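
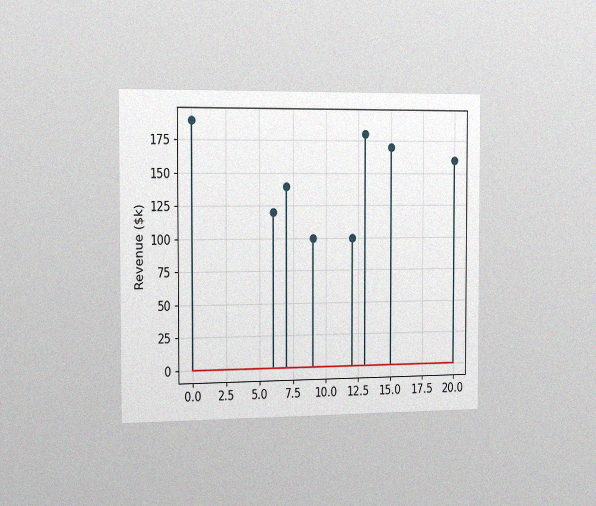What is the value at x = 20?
$160k

The chart is viewed slightly from the left, with some photo noise. The stem at x=20 reaches $160k.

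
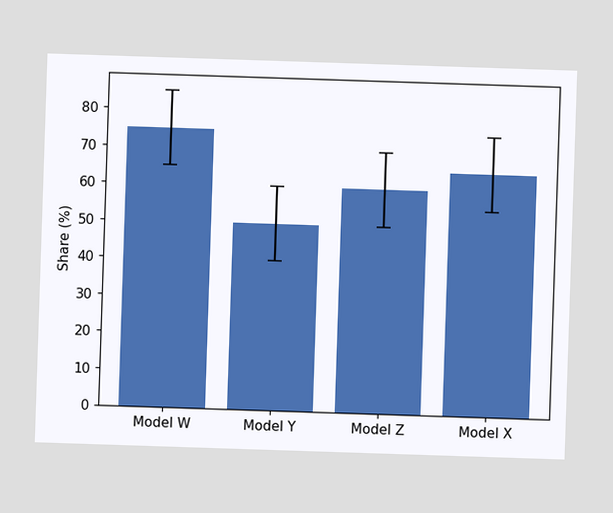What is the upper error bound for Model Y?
The Model Y bar's upper whisker reaches 60%.

60%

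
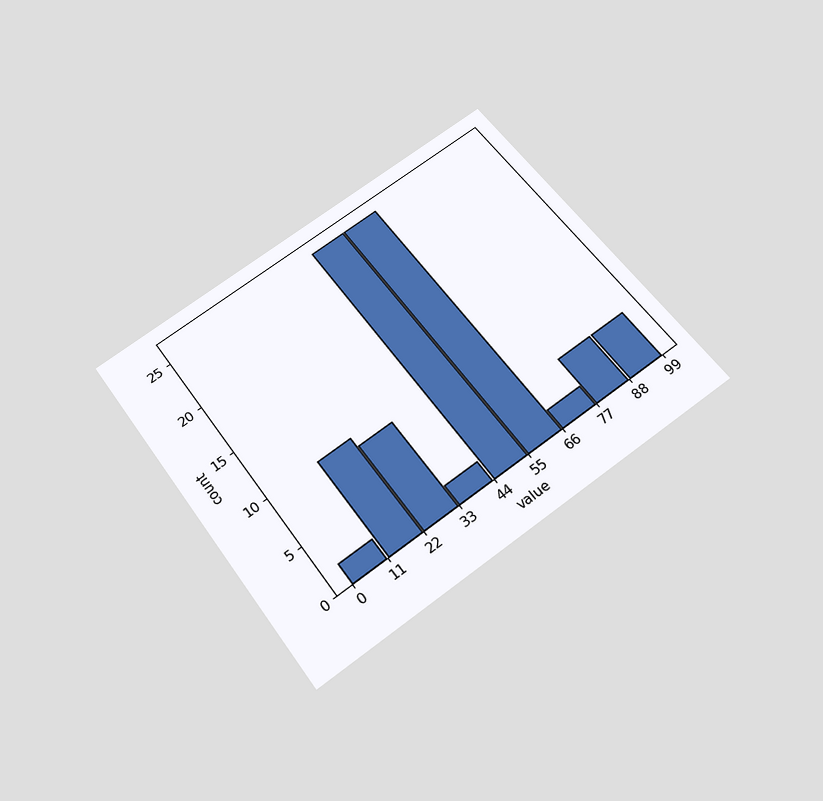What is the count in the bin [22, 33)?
9

The chart is tilted about 36° counter-clockwise and viewed slightly from below. The [22, 33) bin has height 9.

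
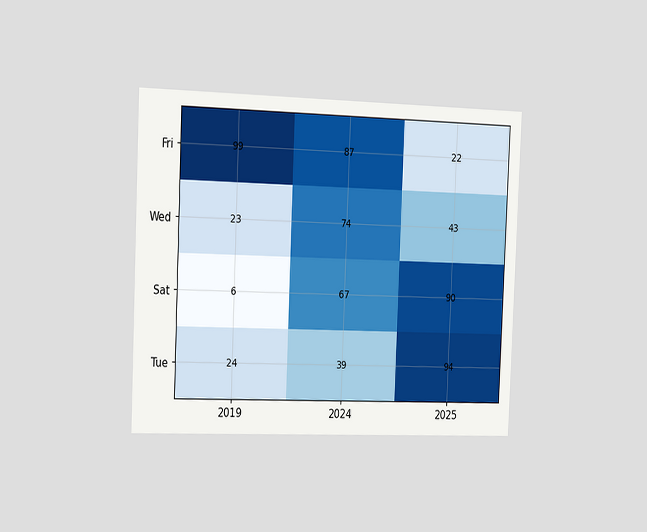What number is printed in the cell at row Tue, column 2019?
24

The chart is tilted about 2° clockwise and viewed slightly from the left. The (Tue, 2019) cell reads 24.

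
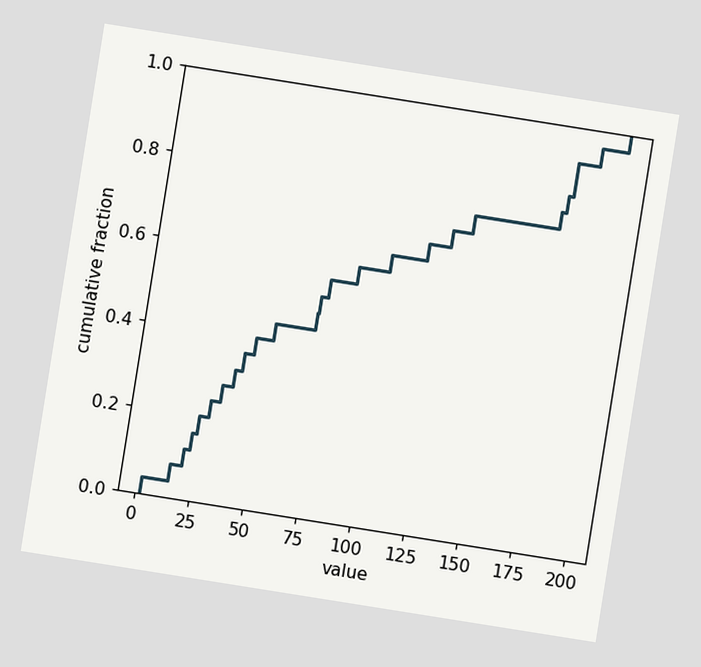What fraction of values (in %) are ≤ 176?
84%

The chart is tilted about 9° clockwise. At x=176 the ECDF step is at 84%.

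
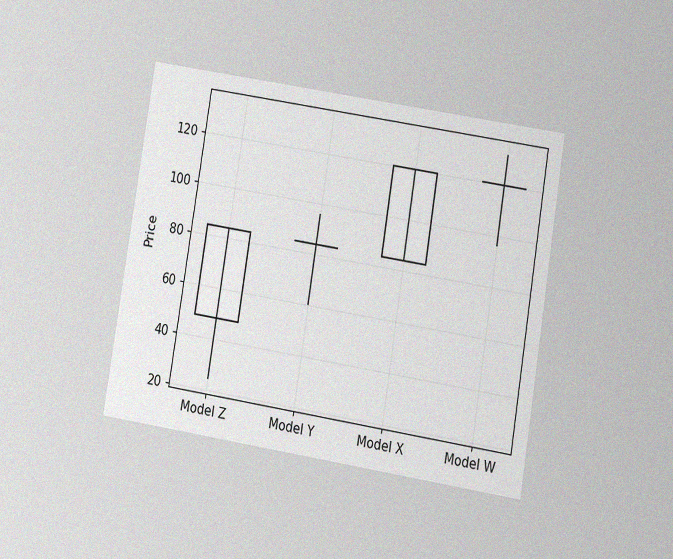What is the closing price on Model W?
The chart is tilted about 9° clockwise and viewed at a slight angle, with some photo noise. The Model W candle closes at 120.

120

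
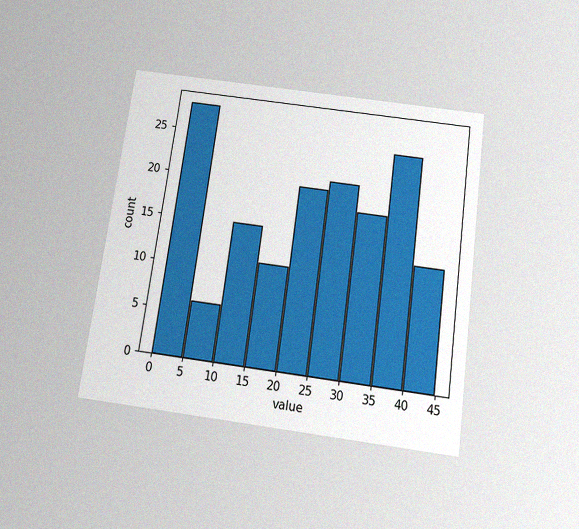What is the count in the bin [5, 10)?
The chart is tilted about 8° clockwise and viewed slightly from below, with some photo noise. The [5, 10) bin has height 6.

6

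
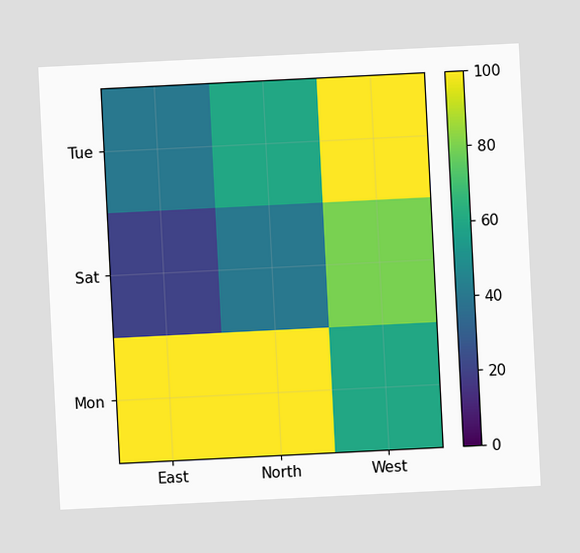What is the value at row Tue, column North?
60

The chart is tilted about 3° counter-clockwise. Matching cell (Tue, North) against the colorbar gives 60.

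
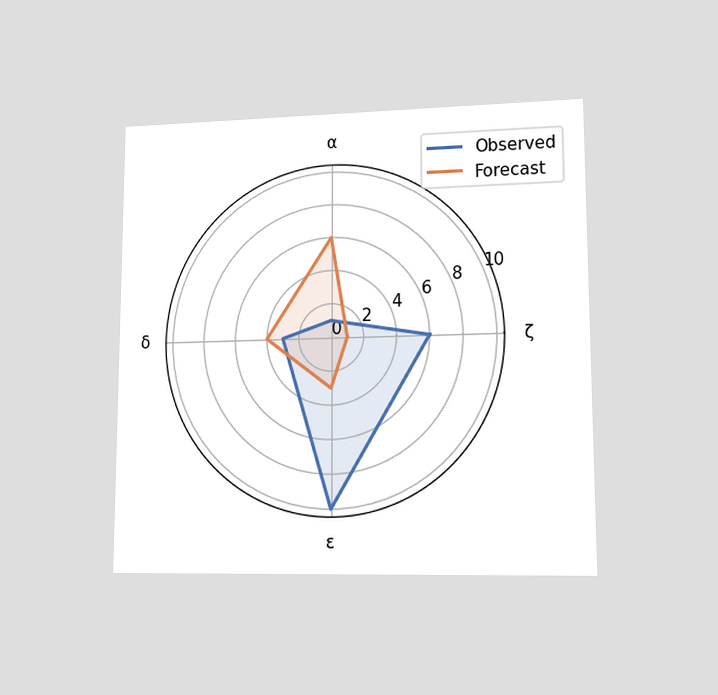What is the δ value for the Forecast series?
The chart is viewed at a slight angle. On the δ axis, Forecast reaches 4.

4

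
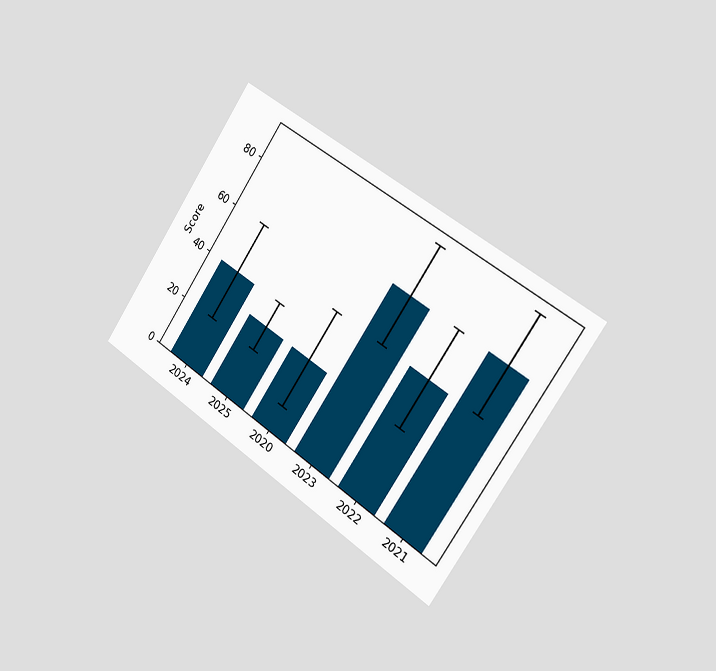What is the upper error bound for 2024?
60

The chart is tilted about 34° clockwise and viewed slightly from the right. The 2024 bar's upper whisker reaches 60.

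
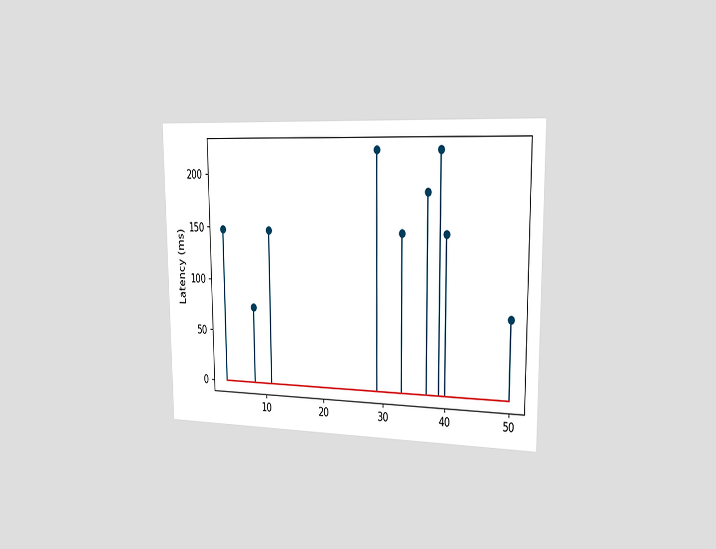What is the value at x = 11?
The chart is viewed slightly from the right. The stem at x=11 reaches 148ms.

148ms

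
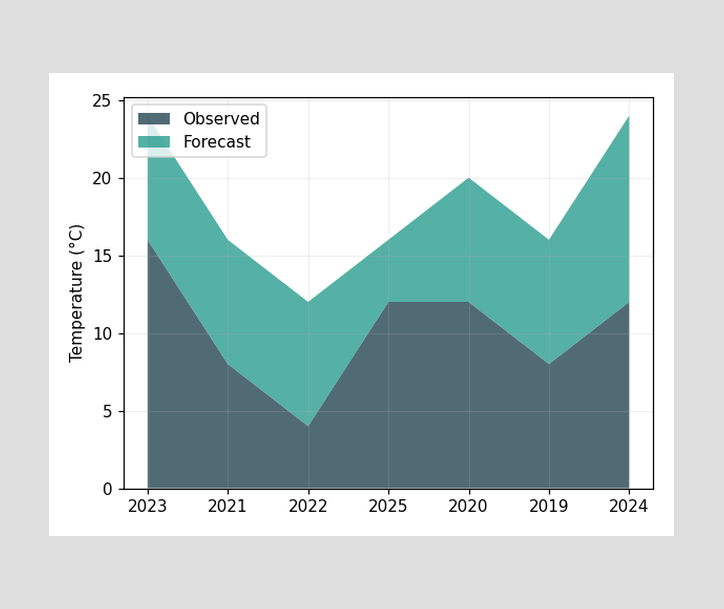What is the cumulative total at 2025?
The stacked total at 2025 reaches 16°C.

16°C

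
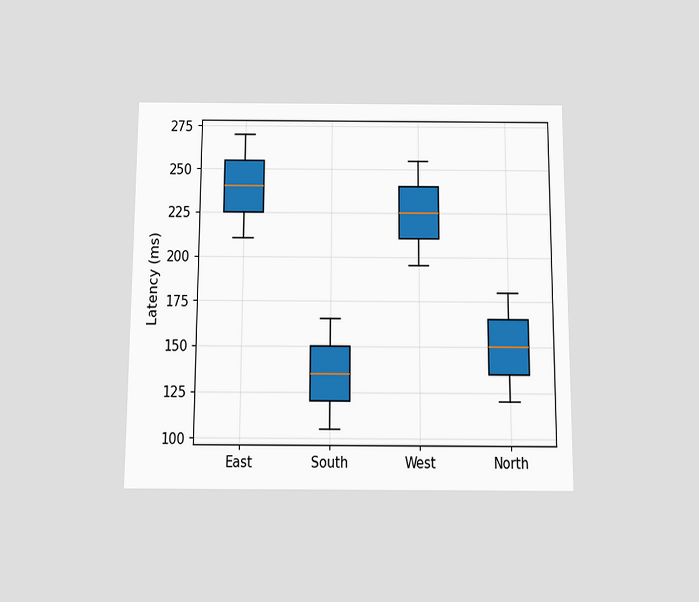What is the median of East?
240ms

The chart is viewed slightly from below. The median line in the East box sits at 240ms.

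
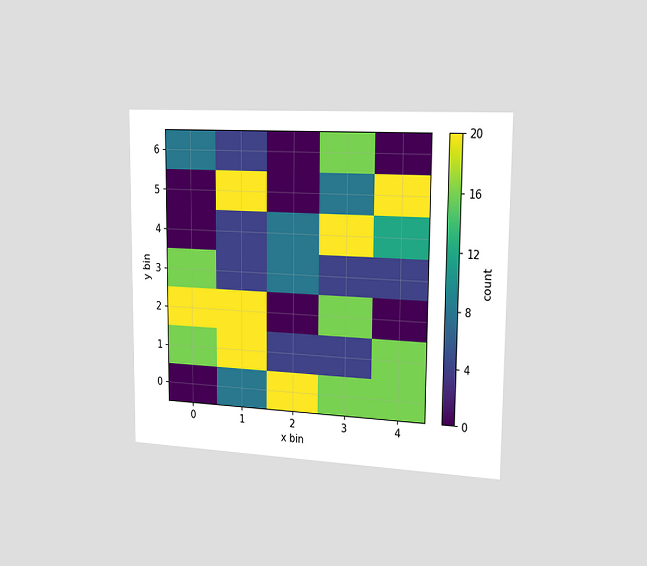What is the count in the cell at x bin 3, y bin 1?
4

The chart is viewed slightly from the right. Matching the cell (3, 1) against the colorbar gives 4.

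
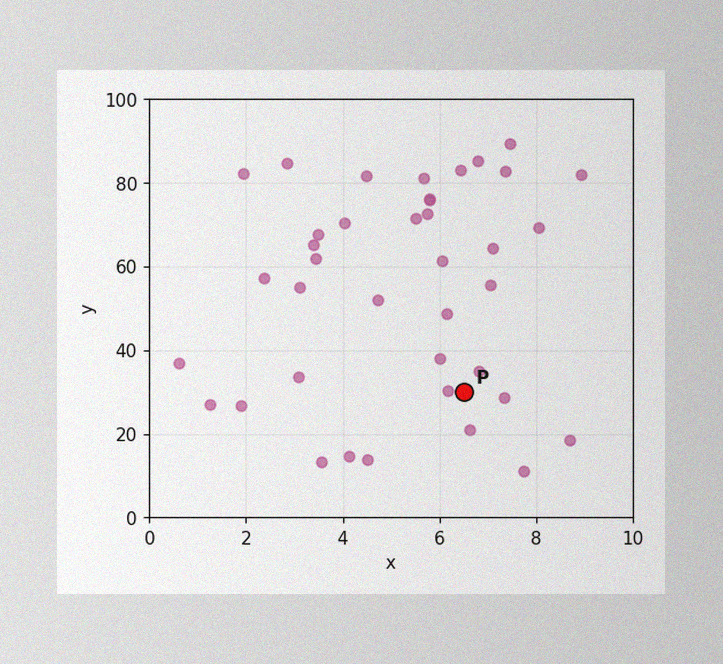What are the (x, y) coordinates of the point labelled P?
The image has some photo noise and uneven lighting. Following the gridlines from P to each axis, P sits at (6.5, 30).

(6.5, 30)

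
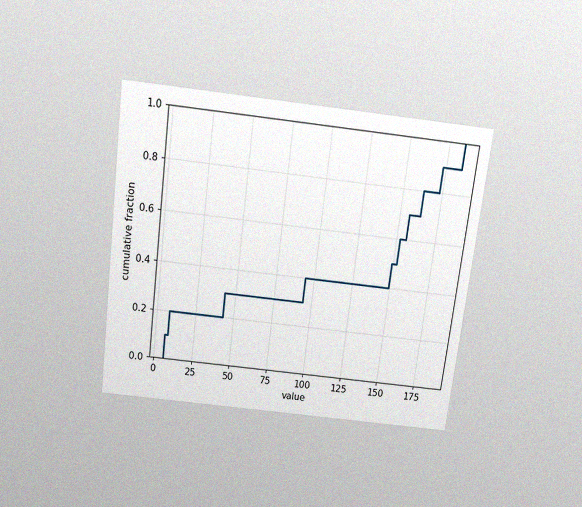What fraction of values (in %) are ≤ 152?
60%

The chart is tilted about 7° clockwise and viewed slightly from above, with some photo noise. At x=152 the ECDF step is at 60%.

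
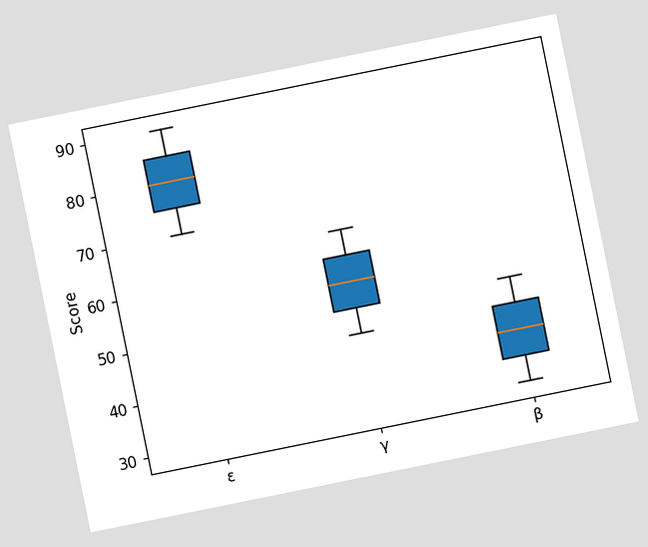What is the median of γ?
55

The chart is tilted about 11° counter-clockwise. The median line in the γ box sits at 55.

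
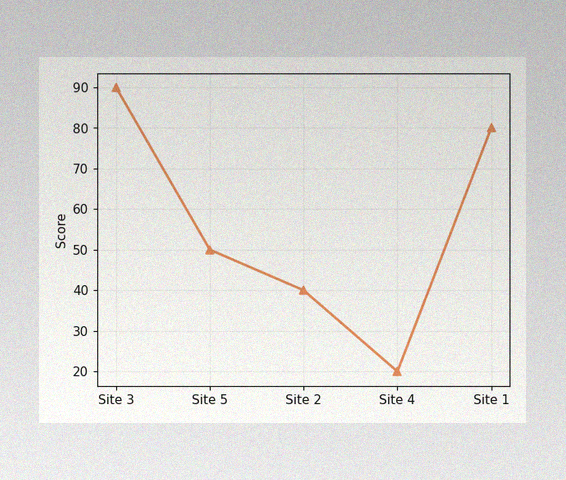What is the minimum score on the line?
20

The image has some photo noise and uneven lighting. The lowest point is at Site 4, and reading across to the y-axis gives 20.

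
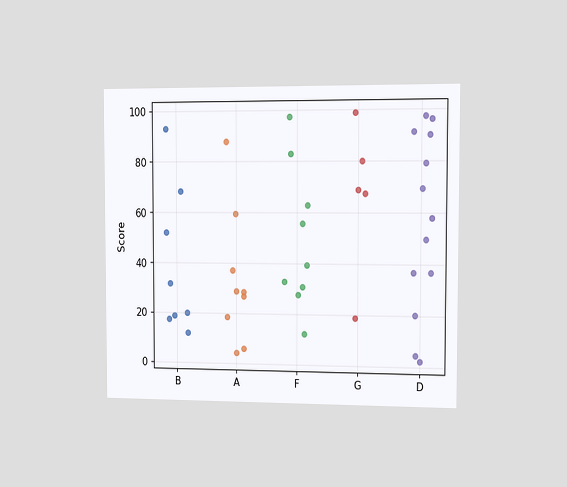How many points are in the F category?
The chart is viewed slightly from the right. Counting the markers in the F column gives 9.

9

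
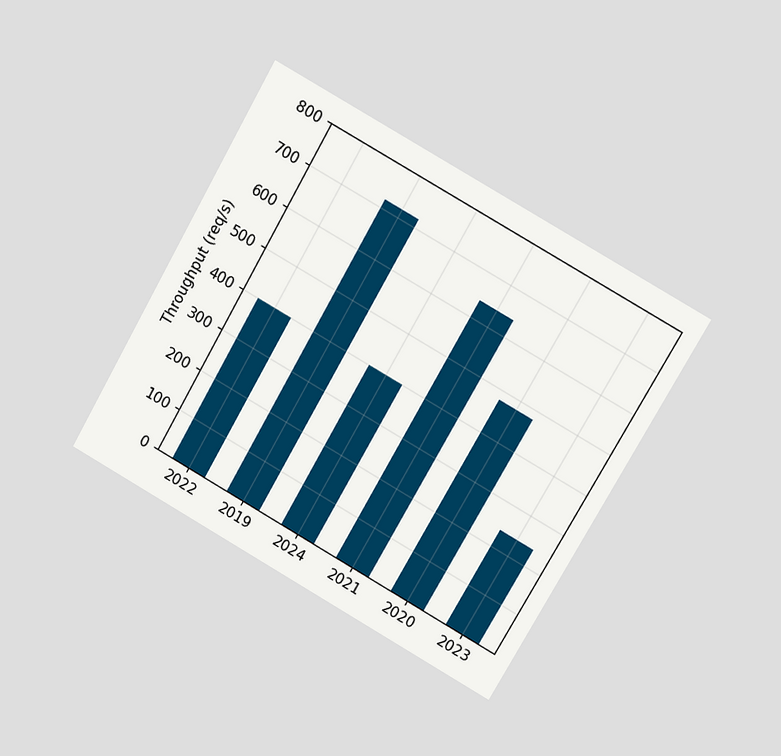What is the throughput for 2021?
640req/s

The chart is tilted about 30° clockwise and viewed at a slight angle. Reading along the chart's y-axis, the 2021 bar reaches 640req/s.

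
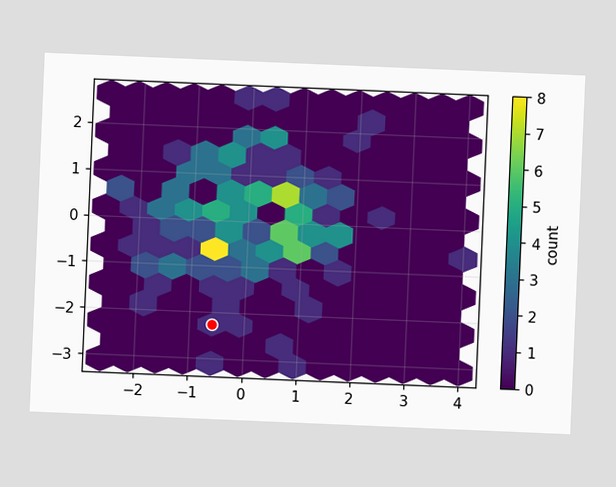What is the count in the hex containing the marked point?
The chart is tilted about 2° clockwise. The marked hex reads 1 on the colorbar.

1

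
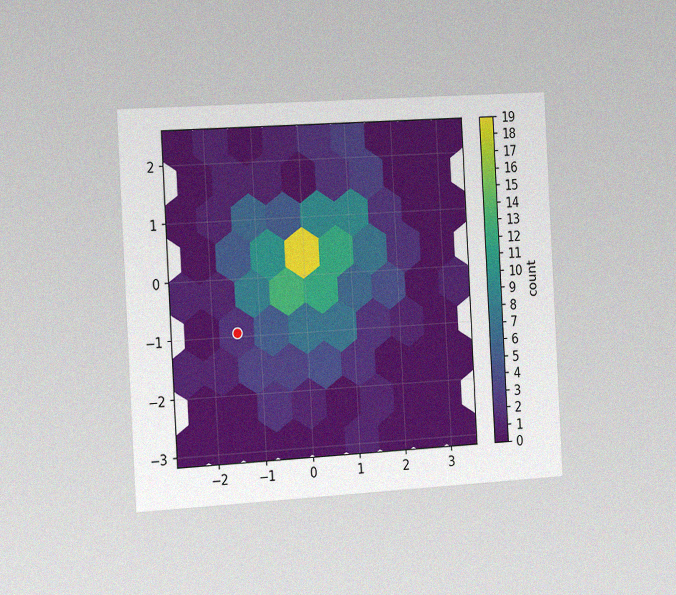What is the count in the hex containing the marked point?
2

The chart is tilted about 3° counter-clockwise and viewed slightly from the left, with some photo noise. The marked hex reads 2 on the colorbar.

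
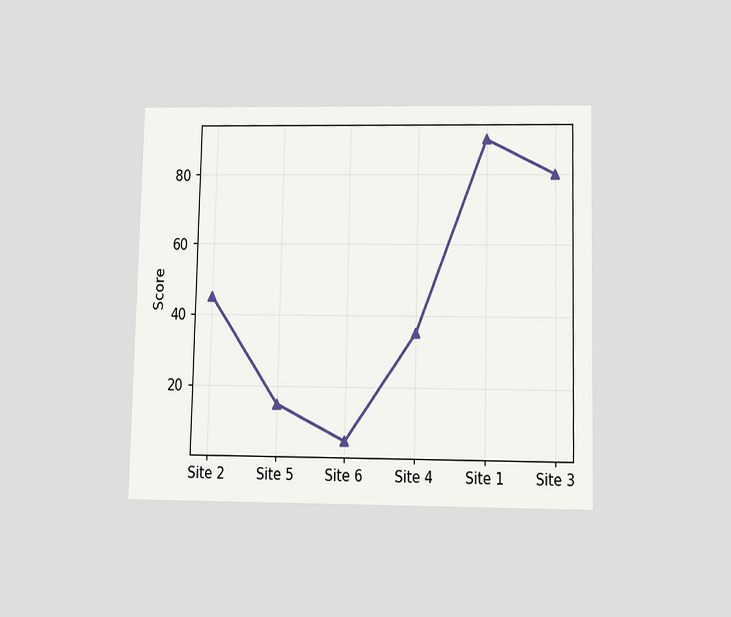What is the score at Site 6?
The chart is viewed slightly from below. At Site 6, the line is at 5.

5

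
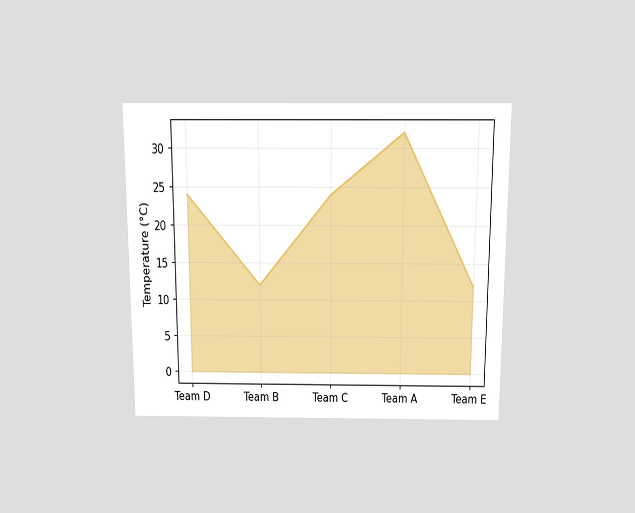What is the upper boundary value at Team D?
The chart is viewed slightly from above. At Team D the upper boundary is at 24°C.

24°C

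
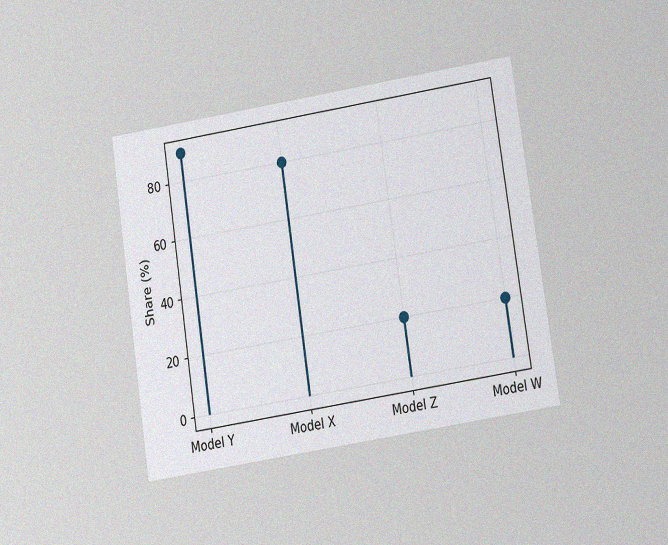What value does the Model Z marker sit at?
The chart is tilted about 9° counter-clockwise and viewed at a slight angle, with some photo noise. The Model Z marker sits at 20%.

20%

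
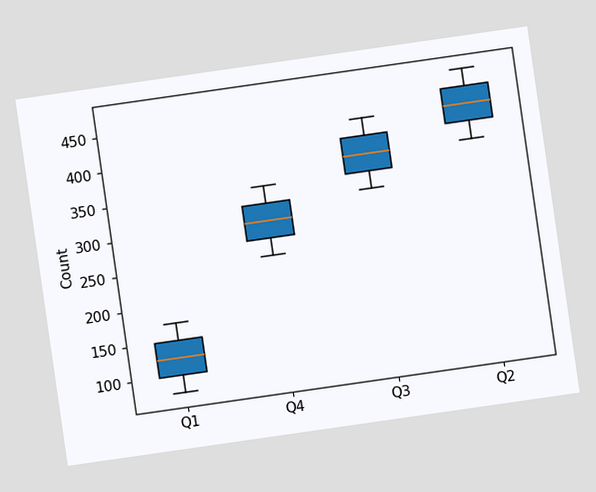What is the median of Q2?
425

The chart is tilted about 8° counter-clockwise. The median line in the Q2 box sits at 425.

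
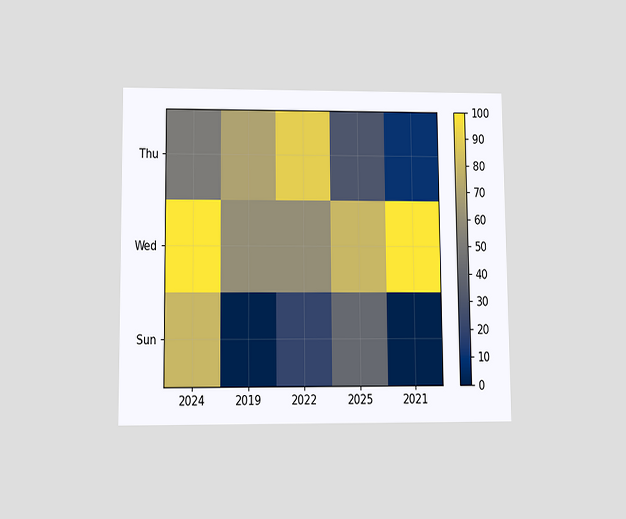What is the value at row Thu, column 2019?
70

The chart is viewed slightly from below. Matching cell (Thu, 2019) against the colorbar gives 70.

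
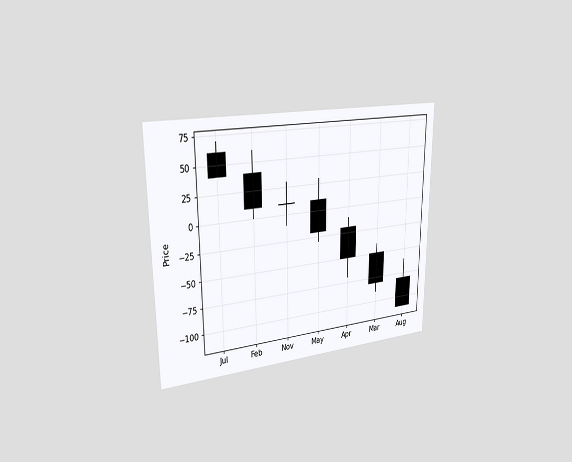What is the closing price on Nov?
The chart is viewed slightly from the left. The Nov candle closes at 10.

10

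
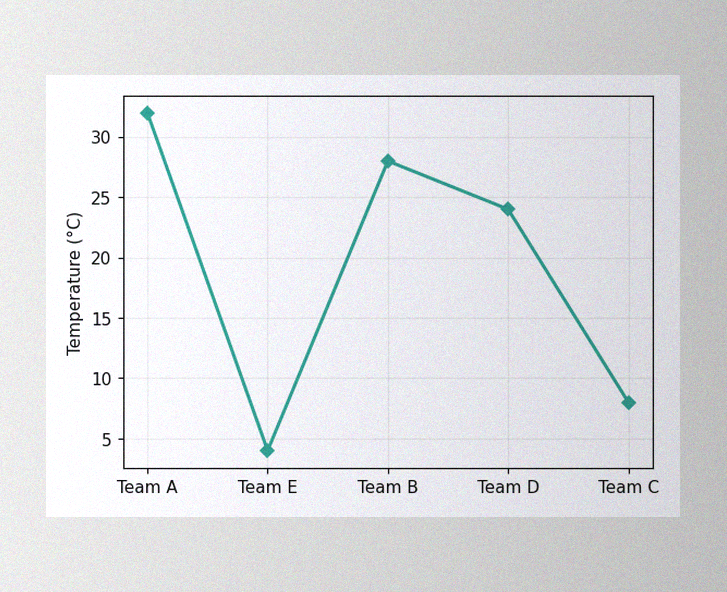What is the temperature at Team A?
32°C

The image has some photo noise and uneven lighting. At Team A, the line is at 32°C.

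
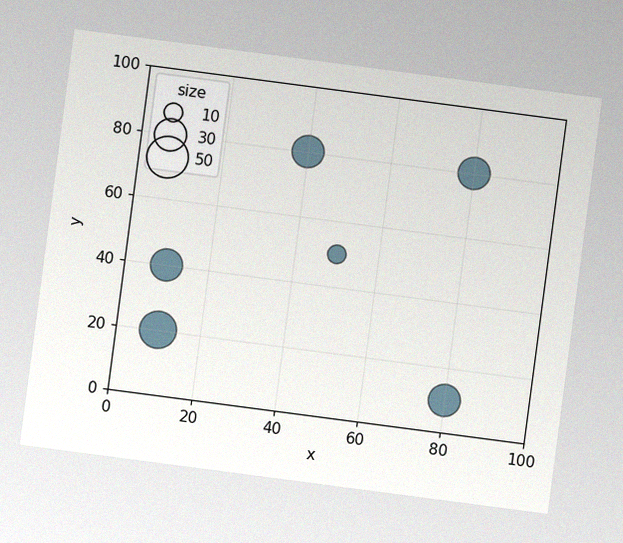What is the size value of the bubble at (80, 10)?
30

The chart is tilted about 7° clockwise, with some photo noise. Matching the bubble at (80, 10) against the size legend gives 30.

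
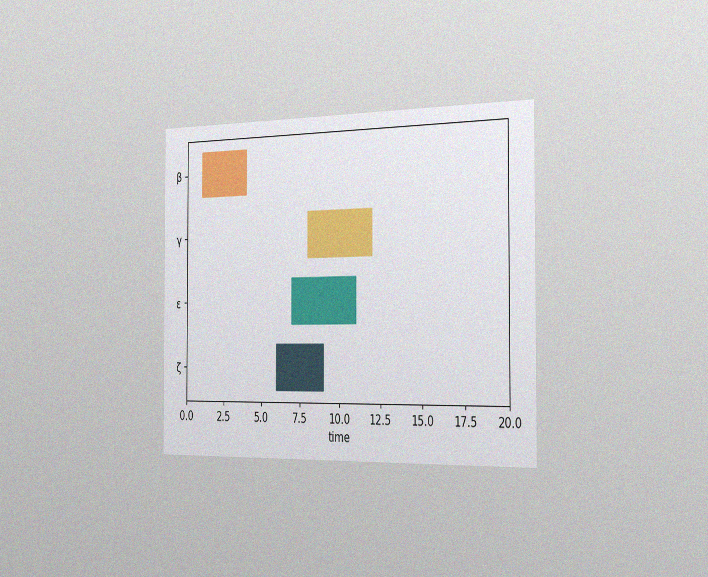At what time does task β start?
The chart is viewed slightly from the right, with some photo noise. The β bar begins at t=1.

1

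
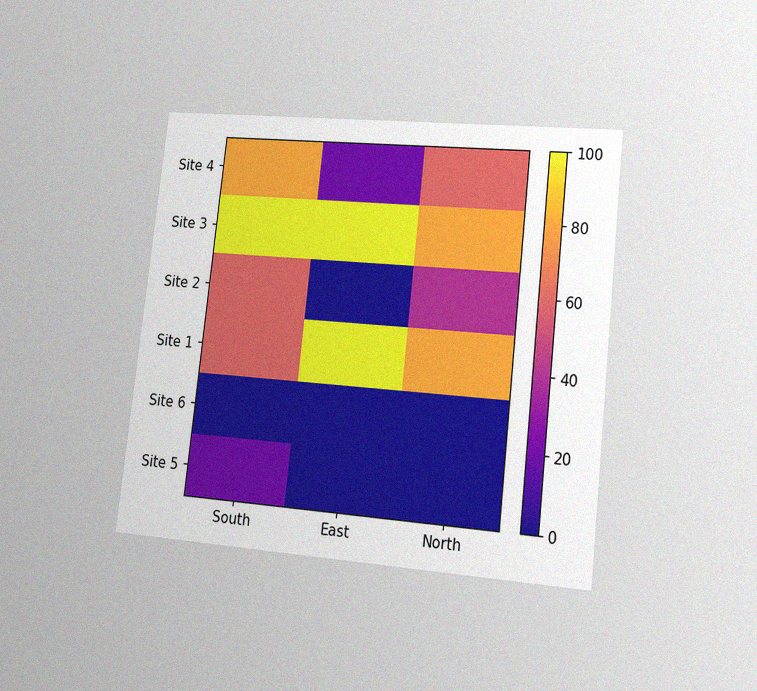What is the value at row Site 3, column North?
The chart is tilted about 6° clockwise and viewed at a slight angle, with some photo noise. Matching cell (Site 3, North) against the colorbar gives 80.

80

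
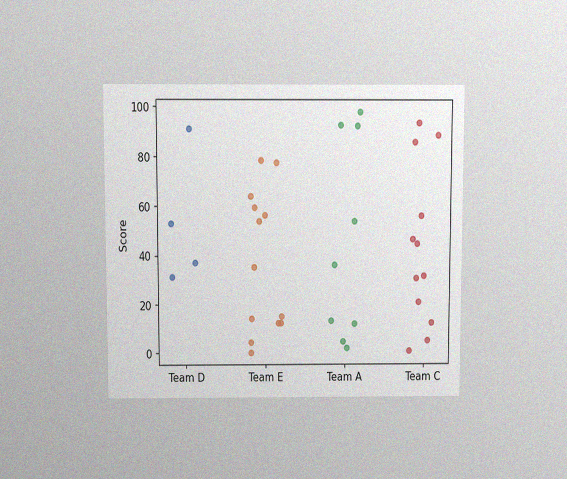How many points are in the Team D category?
4

The chart is viewed slightly from above, with some photo noise. Counting the markers in the Team D column gives 4.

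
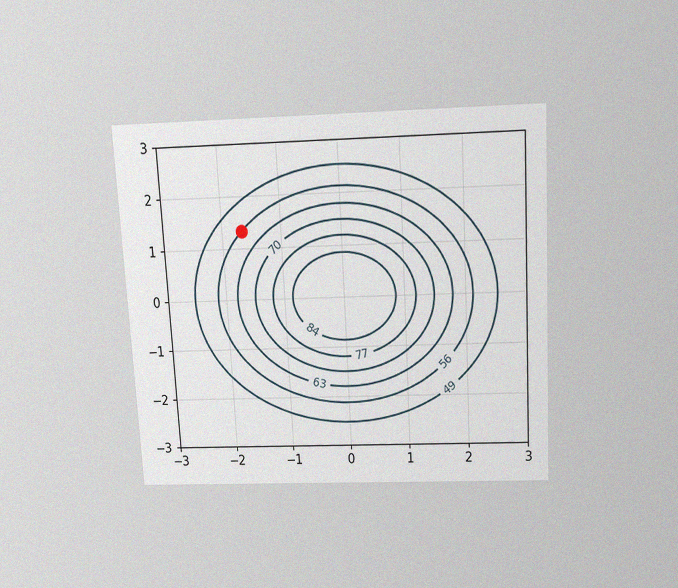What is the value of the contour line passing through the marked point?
56

The chart is tilted about 3° counter-clockwise and viewed slightly from above, with some photo noise. The marked point sits on the contour labelled 56.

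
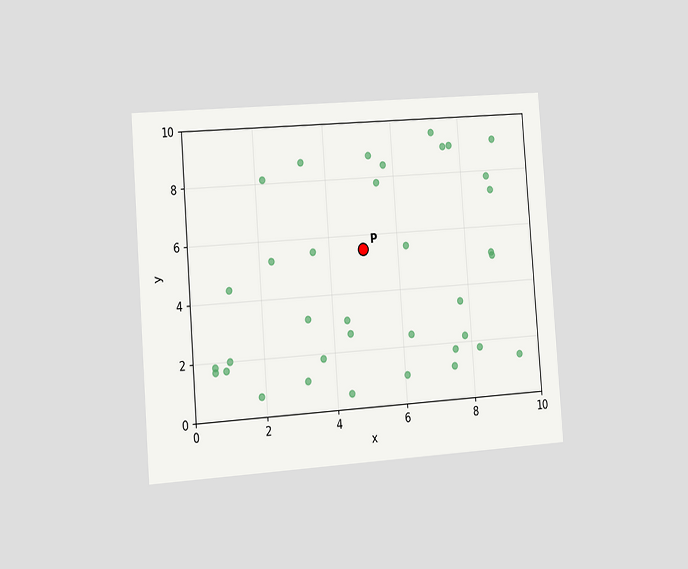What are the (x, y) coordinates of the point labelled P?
(5, 5.5)

The chart is tilted about 4° counter-clockwise and viewed slightly from the left. Following the gridlines from P to each axis, P sits at (5, 5.5).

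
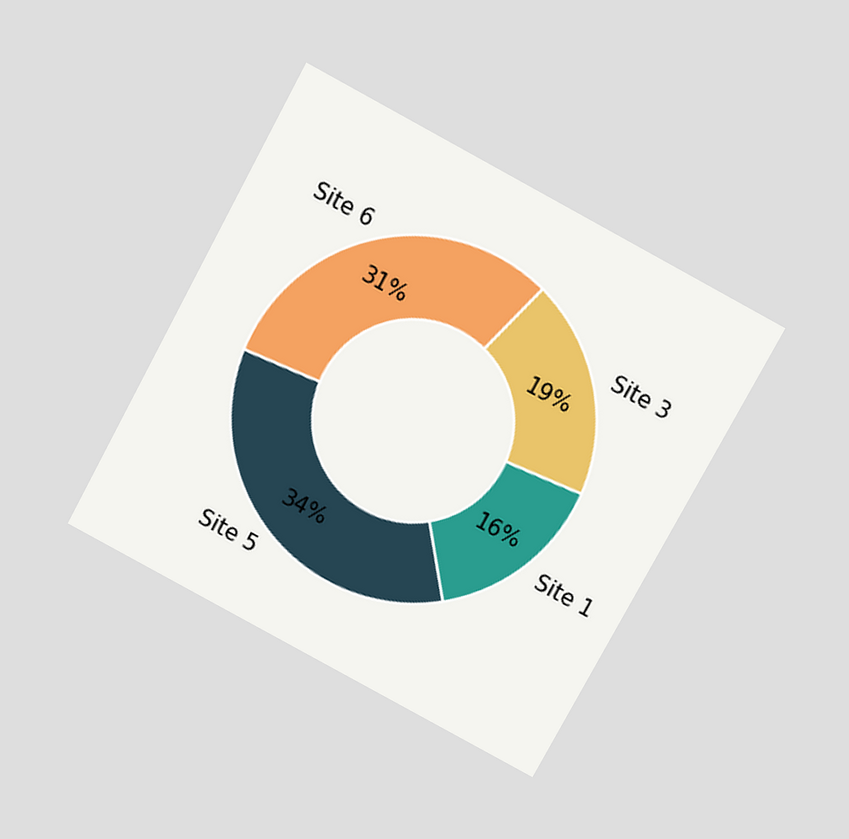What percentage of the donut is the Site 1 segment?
16%

The chart is tilted about 29° clockwise and viewed slightly from above. The Site 1 segment takes up 16% of the ring.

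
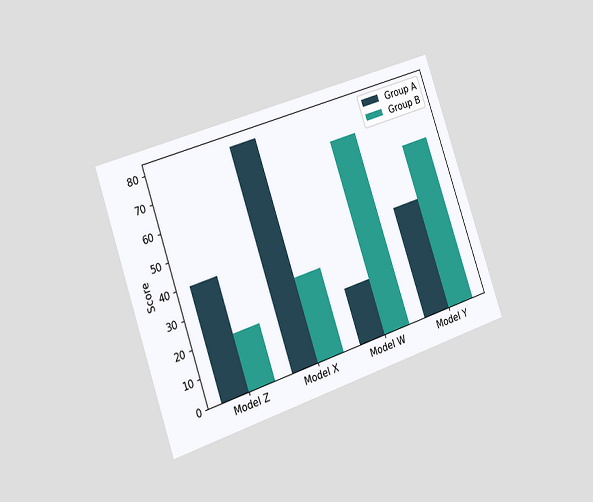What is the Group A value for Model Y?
The chart is tilted about 19° counter-clockwise and viewed slightly from the left. The Group A bar at Model Y reaches 40 on the y-axis.

40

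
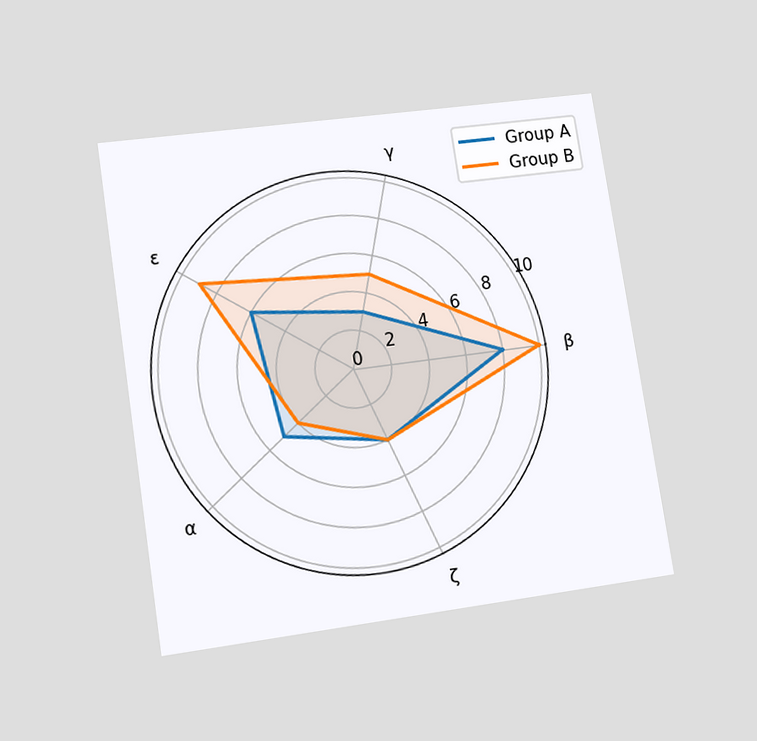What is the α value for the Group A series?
The chart is tilted about 9° counter-clockwise and viewed at a slight angle. On the α axis, Group A reaches 5.

5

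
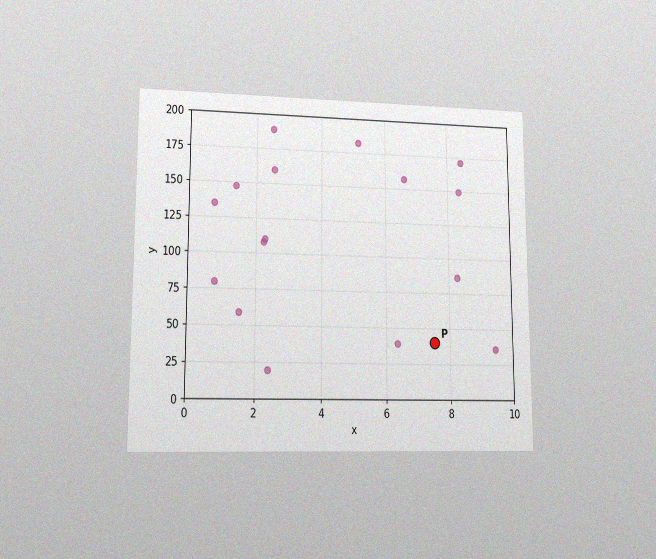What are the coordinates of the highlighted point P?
The chart is viewed at a slight angle, with some photo noise. Following the gridlines from P to each axis, P sits at (7.5, 40).

(7.5, 40)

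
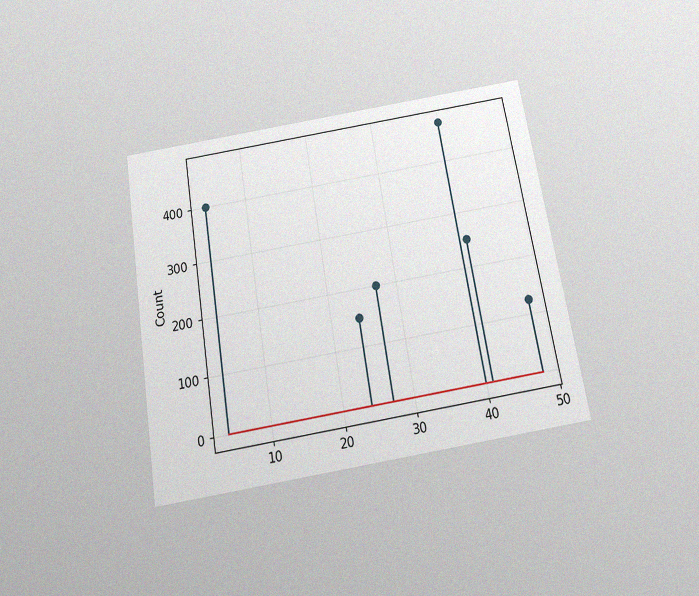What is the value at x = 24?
150

The chart is tilted about 9° counter-clockwise and viewed slightly from below, with some photo noise. The stem at x=24 reaches 150.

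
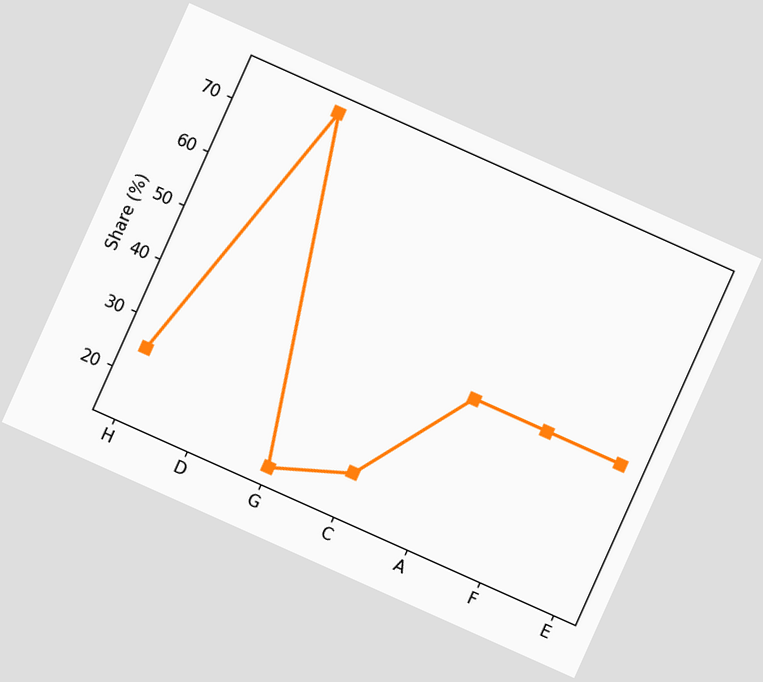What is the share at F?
40%

The chart is tilted about 24° clockwise. At F, the line is at 40%.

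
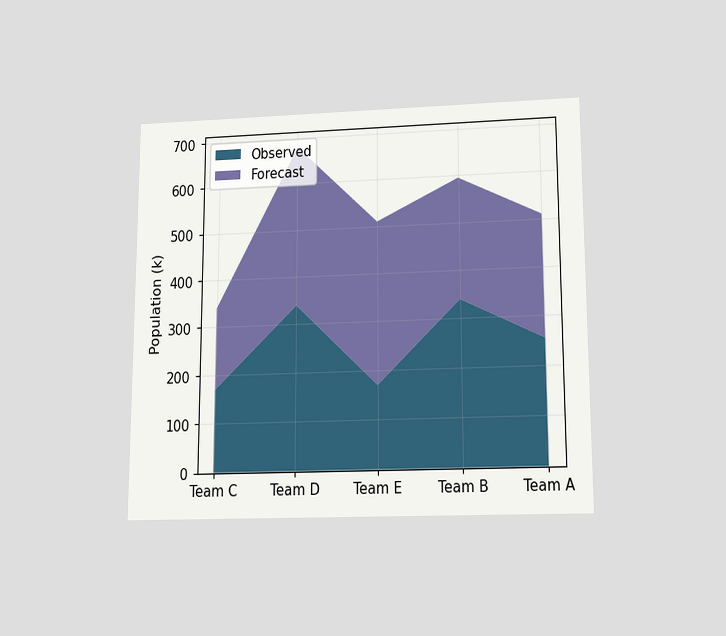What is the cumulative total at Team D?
The chart is viewed slightly from below. The stacked total at Team D reaches 680k.

680k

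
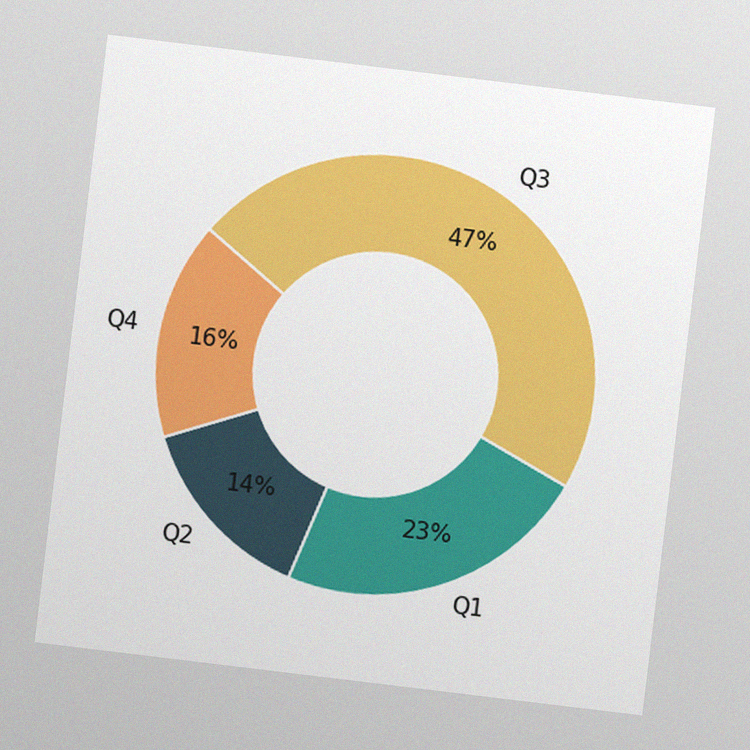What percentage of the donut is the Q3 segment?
The chart is tilted about 7° clockwise, with some photo noise. The Q3 segment takes up 47% of the ring.

47%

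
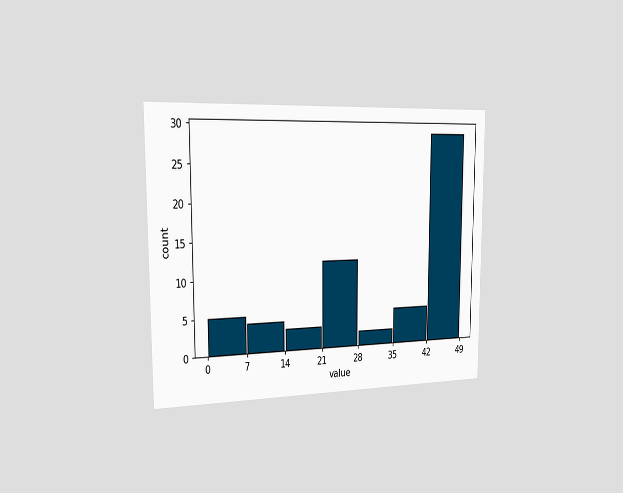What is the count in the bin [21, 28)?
The chart is viewed slightly from the left. The [21, 28) bin has height 12.

12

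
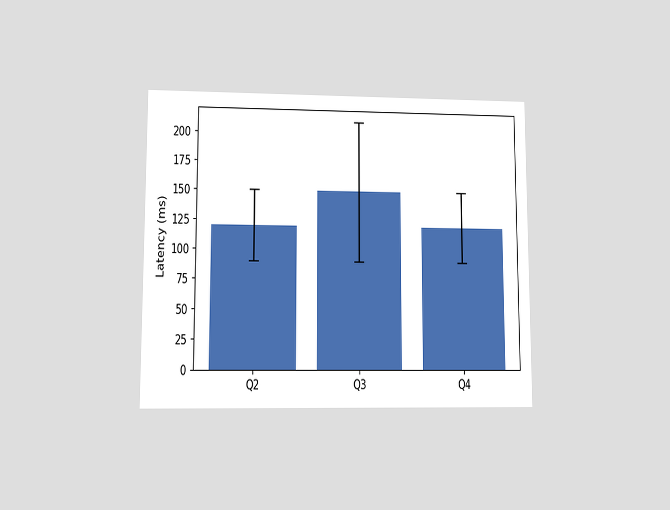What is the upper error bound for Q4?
150ms

The chart is viewed at a slight angle. The Q4 bar's upper whisker reaches 150ms.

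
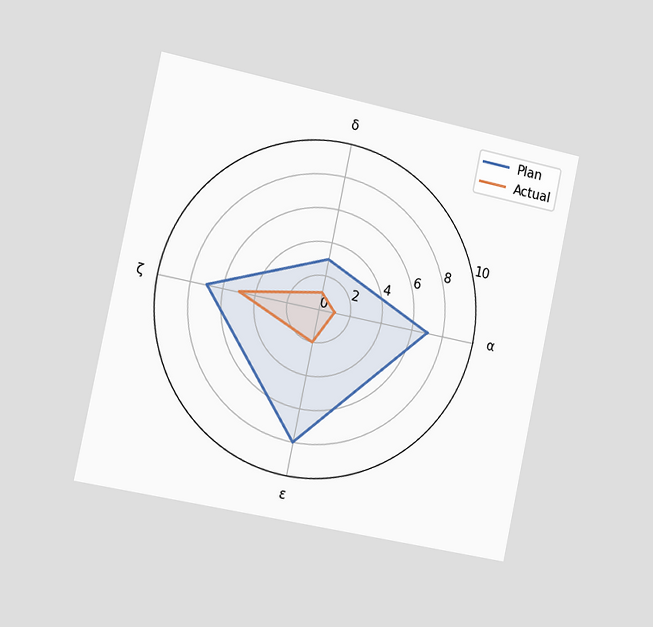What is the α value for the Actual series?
1

The chart is tilted about 12° clockwise and viewed slightly from the left. On the α axis, Actual reaches 1.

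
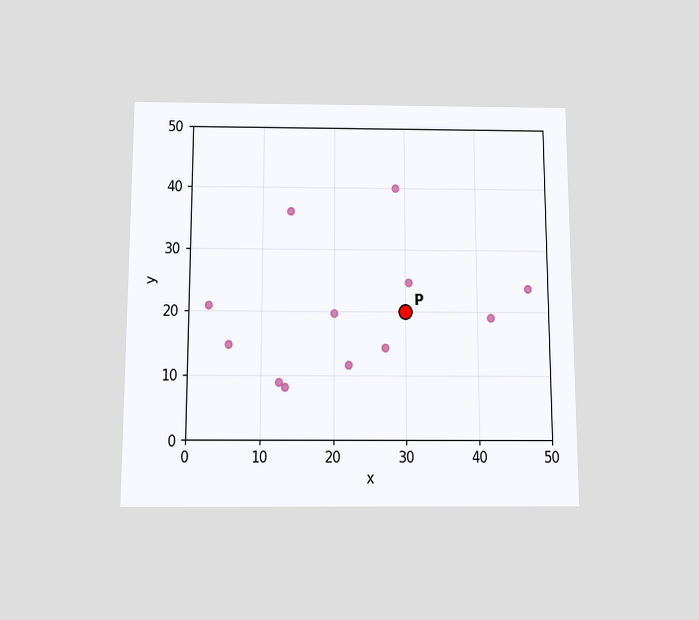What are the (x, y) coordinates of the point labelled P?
(30, 20)

The chart is viewed slightly from below. Following the gridlines from P to each axis, P sits at (30, 20).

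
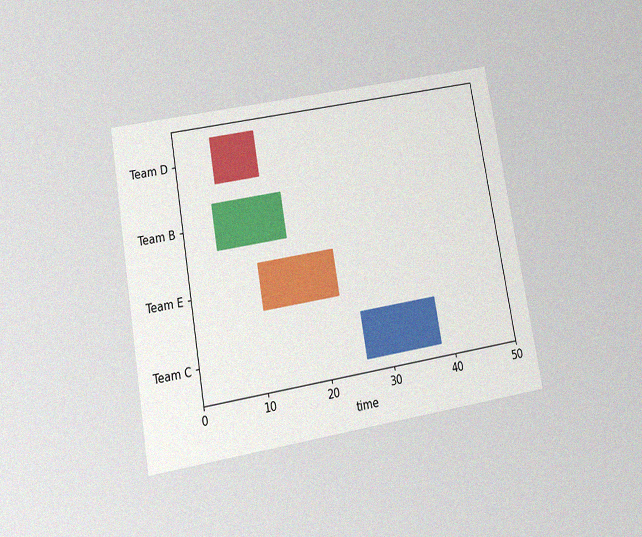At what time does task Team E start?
The chart is tilted about 10° counter-clockwise and viewed at a slight angle, with some photo noise. The Team E bar begins at t=11.

11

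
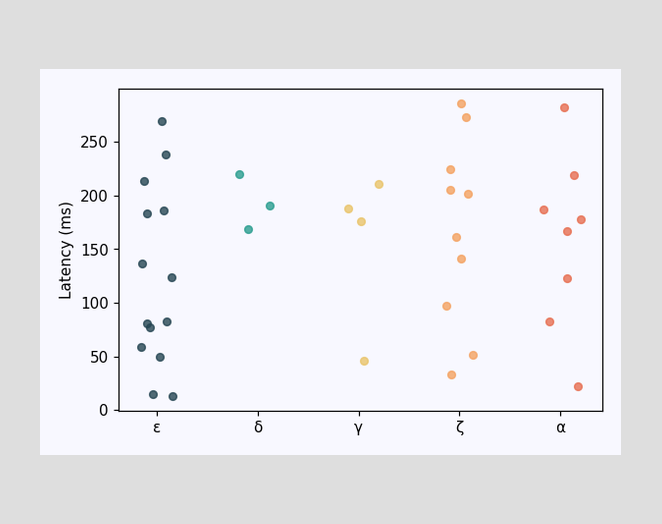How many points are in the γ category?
Counting the markers in the γ column gives 4.

4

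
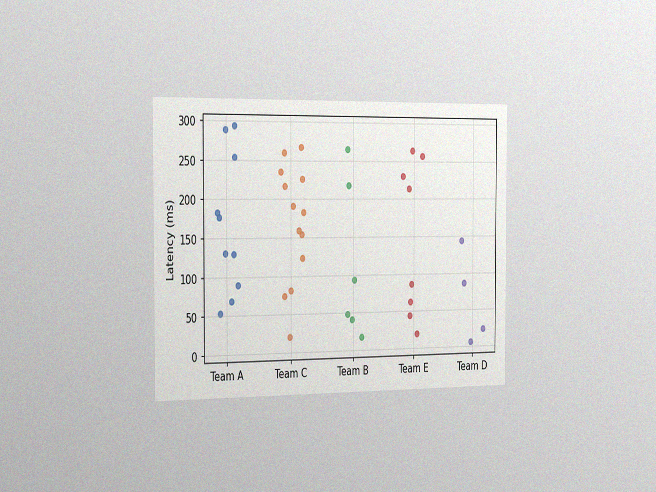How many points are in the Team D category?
4

The chart is viewed slightly from the left, with some photo noise. Counting the markers in the Team D column gives 4.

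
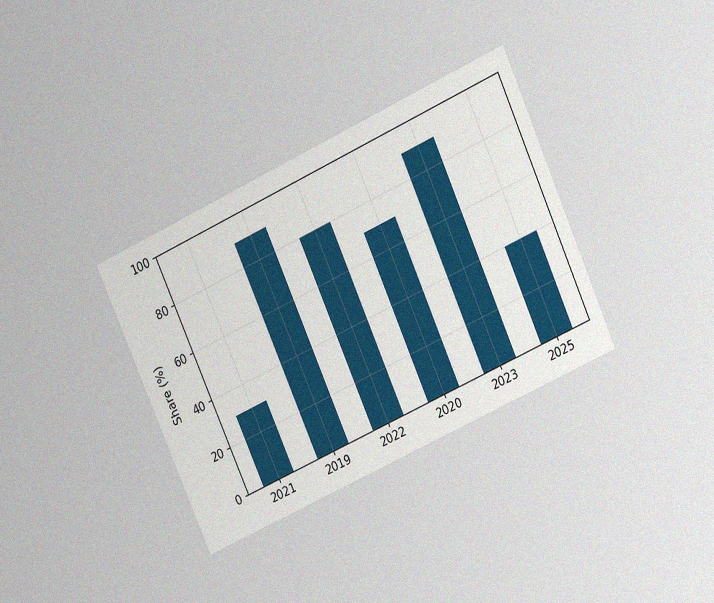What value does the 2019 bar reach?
The chart is tilted about 24° counter-clockwise and viewed at a slight angle, with some photo noise. Reading along the chart's y-axis, the 2019 bar reaches 90%.

90%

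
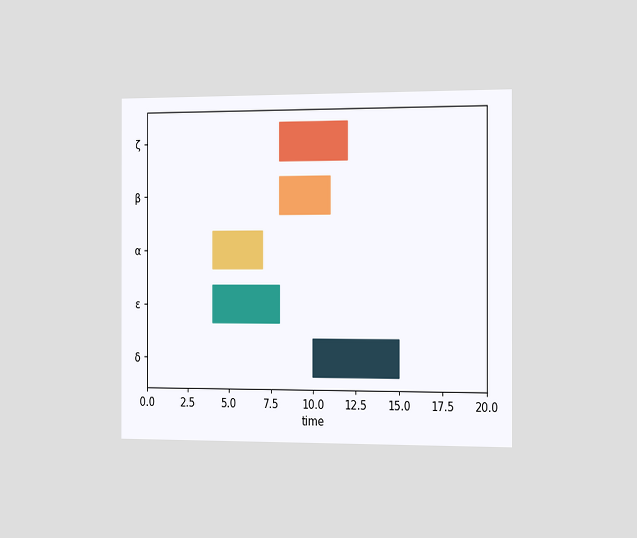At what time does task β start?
The chart is viewed slightly from the right. The β bar begins at t=8.

8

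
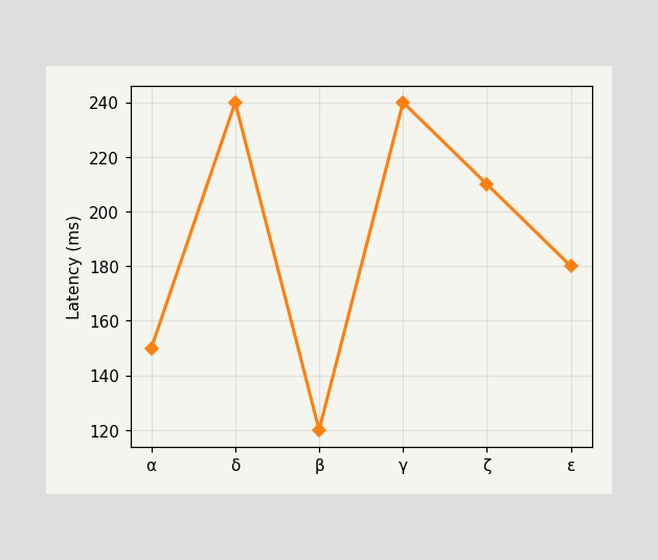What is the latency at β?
At β, the line is at 120ms.

120ms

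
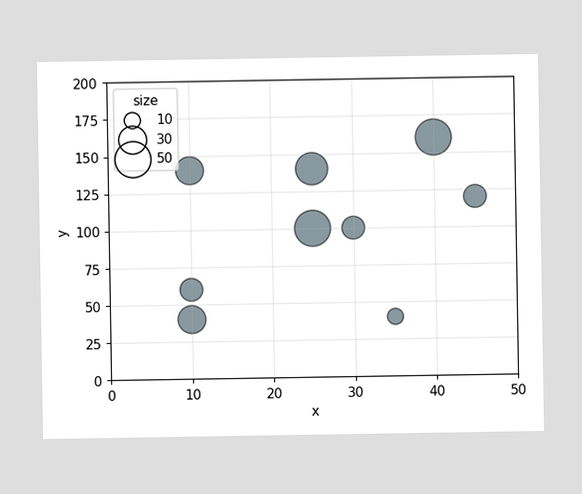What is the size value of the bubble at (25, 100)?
50

Matching the bubble at (25, 100) against the size legend gives 50.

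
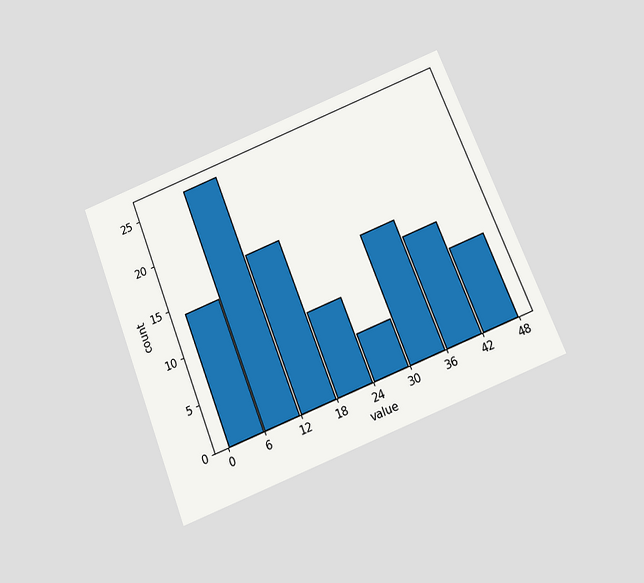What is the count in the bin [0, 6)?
14

The chart is tilted about 22° counter-clockwise and viewed slightly from below. The [0, 6) bin has height 14.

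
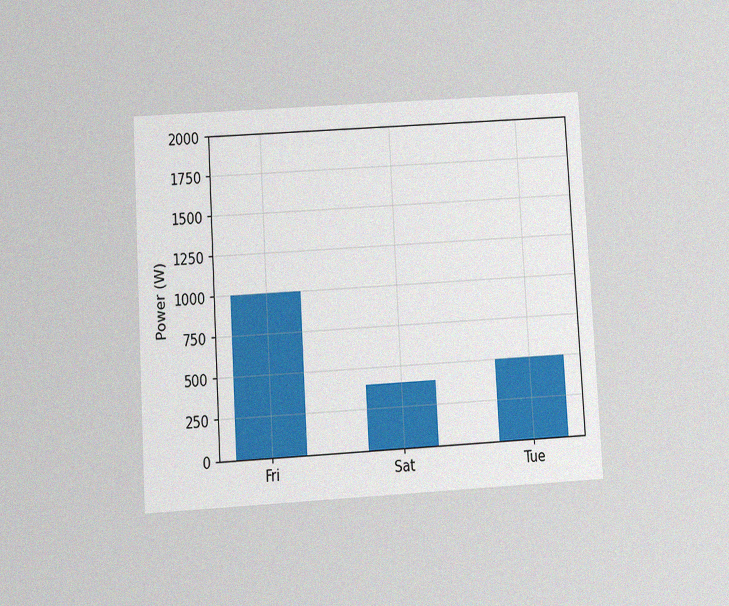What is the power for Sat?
400W

The chart is tilted about 3° counter-clockwise and viewed at a slight angle, with some photo noise. Reading along the chart's y-axis, the Sat bar reaches 400W.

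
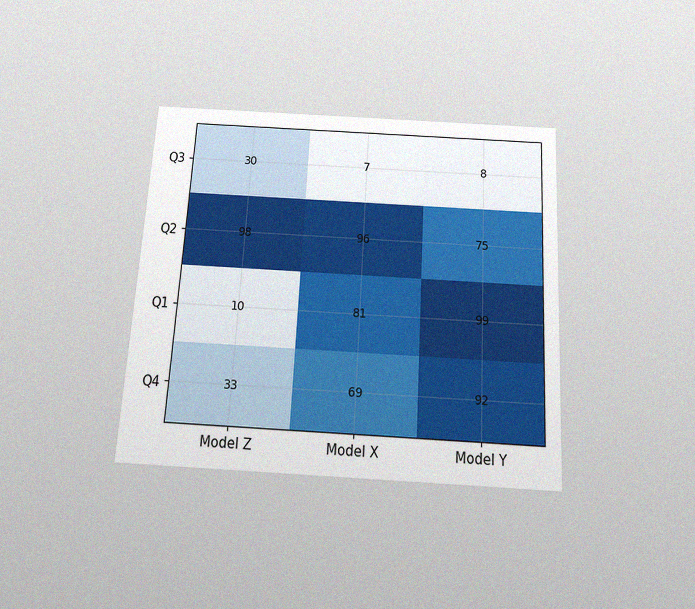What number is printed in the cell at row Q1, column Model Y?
The chart is tilted about 3° clockwise and viewed slightly from below, with some photo noise. The (Q1, Model Y) cell reads 99.

99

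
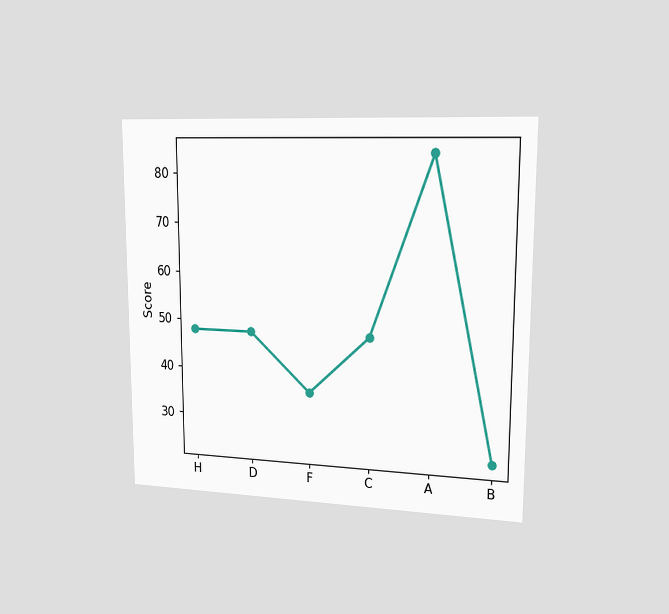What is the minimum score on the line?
The chart is viewed slightly from the right. The lowest point is at B, and reading across to the y-axis gives 24.

24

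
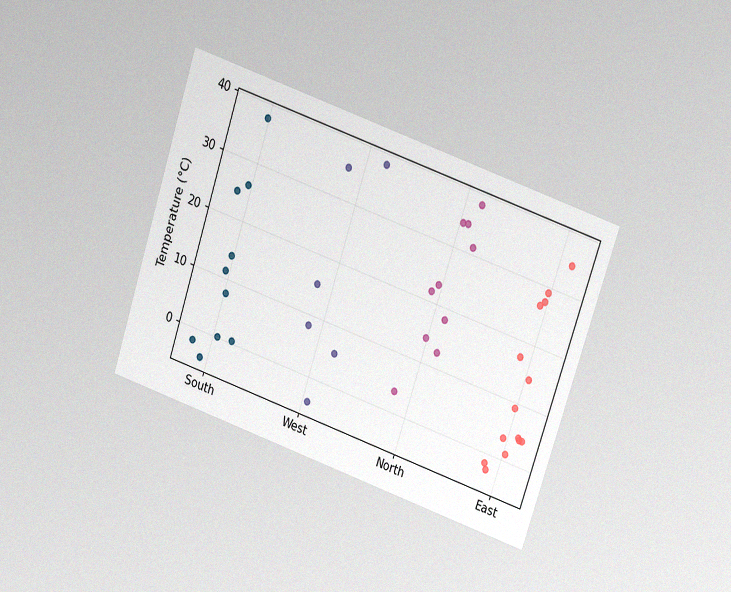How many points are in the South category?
The chart is tilted about 19° clockwise and viewed at a slight angle, with some photo noise. Counting the markers in the South column gives 10.

10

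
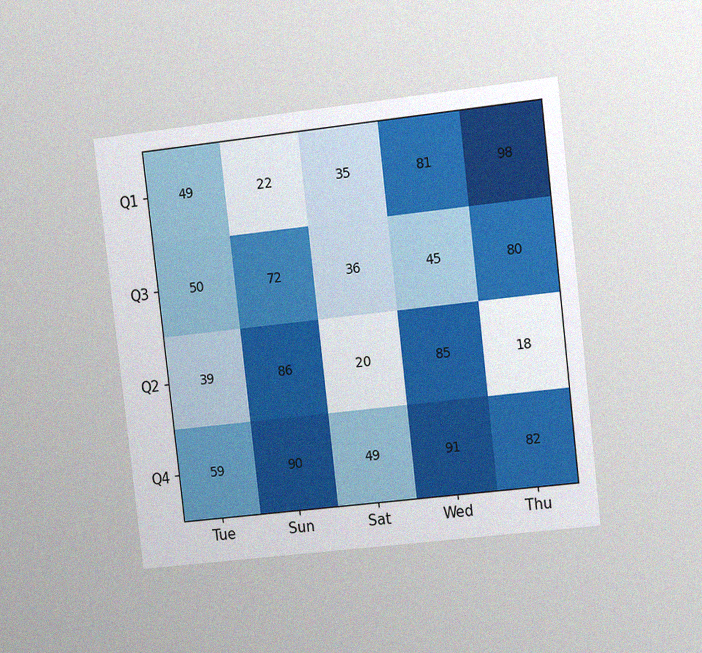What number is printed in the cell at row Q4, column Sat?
The chart is tilted about 7° counter-clockwise and viewed slightly from the right, with some photo noise. The (Q4, Sat) cell reads 49.

49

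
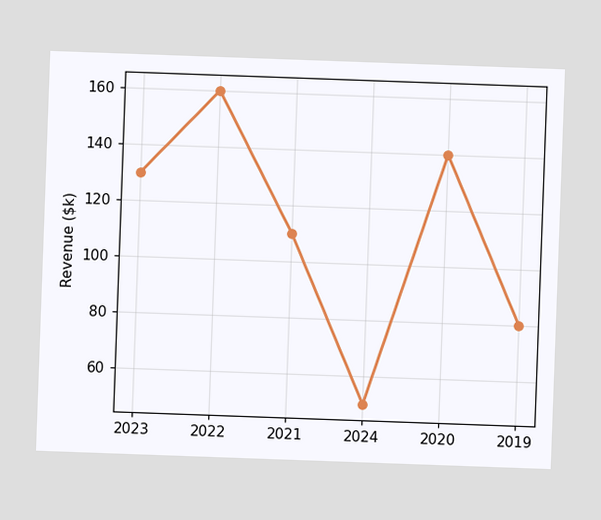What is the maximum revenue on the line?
The chart is tilted about 2° clockwise. The highest point is at 2022, and reading across to the y-axis gives $160k.

$160k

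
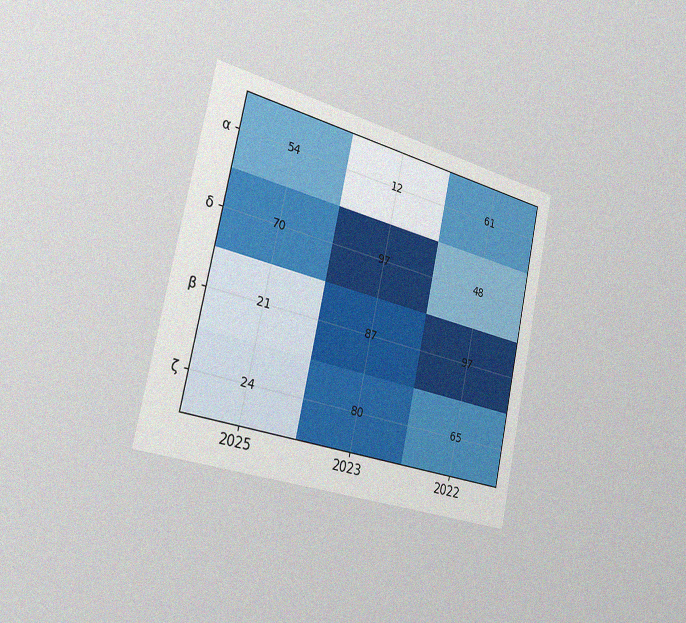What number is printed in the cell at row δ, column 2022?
The chart is tilted about 12° clockwise and viewed slightly from the left, with some photo noise. The (δ, 2022) cell reads 48.

48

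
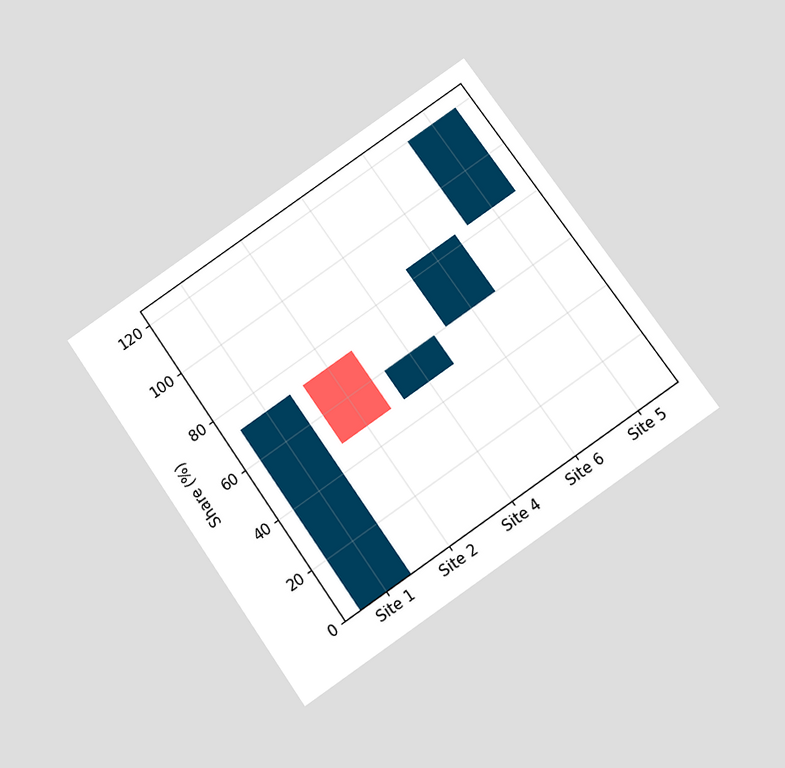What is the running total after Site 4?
The chart is tilted about 35° counter-clockwise and viewed slightly from below. After Site 4 the running total reaches 60%.

60%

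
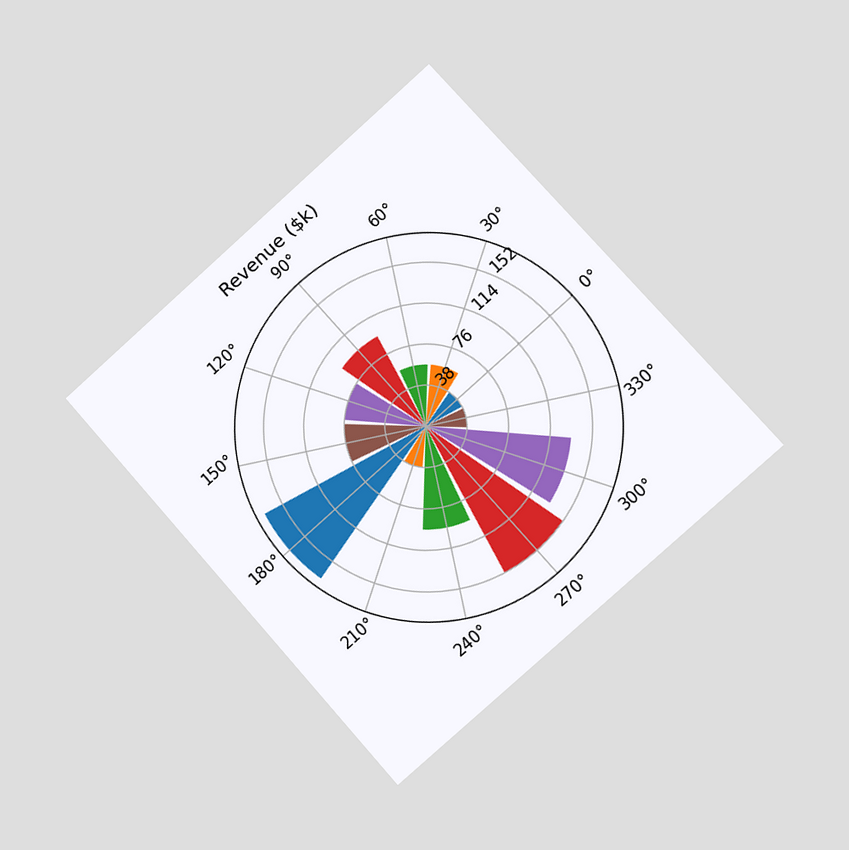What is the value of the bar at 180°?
$171k

The chart is tilted about 42° counter-clockwise and viewed slightly from the right. The bar at 180° reaches $171k on the radial axis.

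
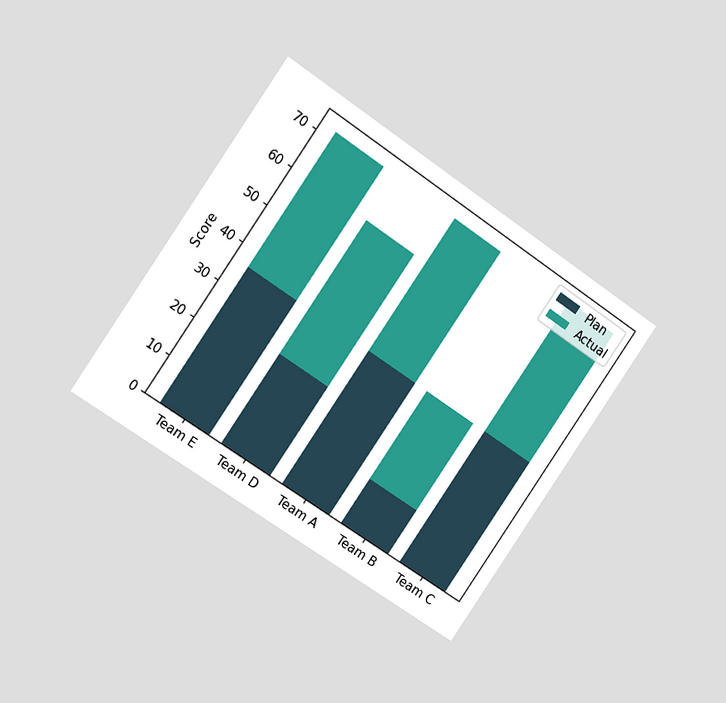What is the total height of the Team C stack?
72

The chart is tilted about 34° clockwise and viewed slightly from the left. The Team C stack's top reaches 72 on the y-axis.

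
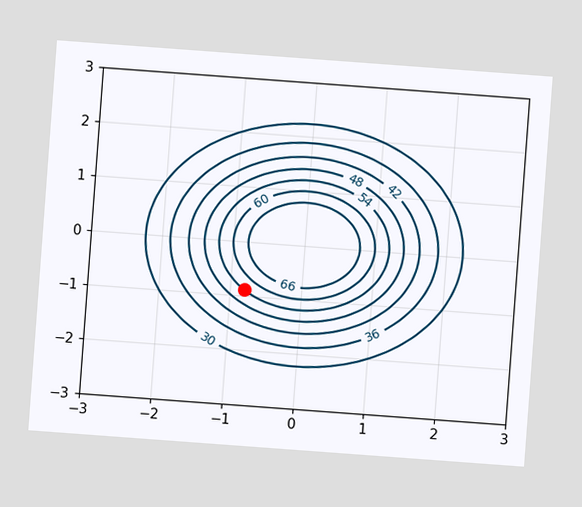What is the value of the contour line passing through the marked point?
The chart is tilted about 4° clockwise. The marked point sits on the contour labelled 54.

54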